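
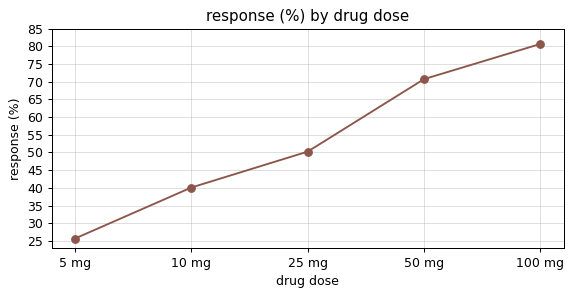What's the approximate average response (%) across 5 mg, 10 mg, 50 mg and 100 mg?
(25 + 40 + 70 + 80) / 4 ≈ 54.

≈ 54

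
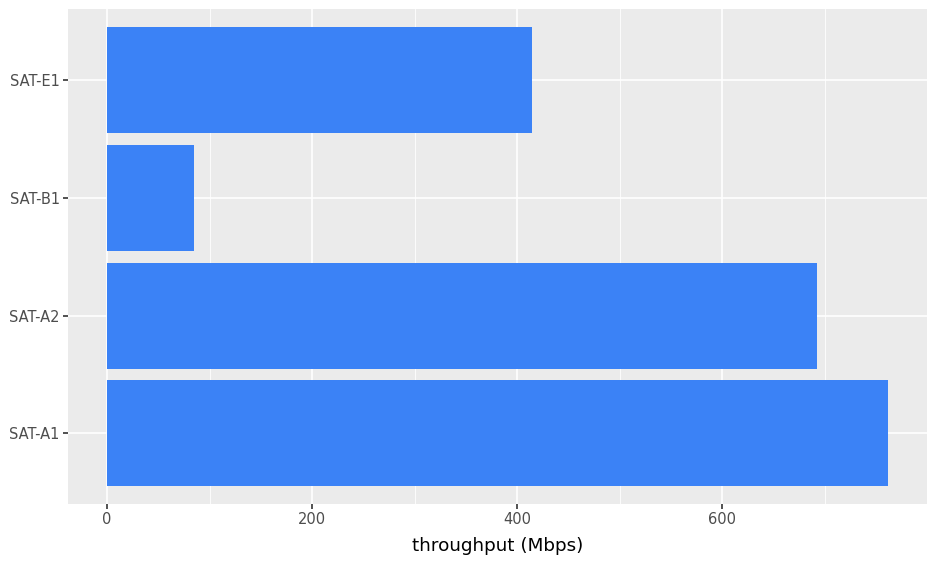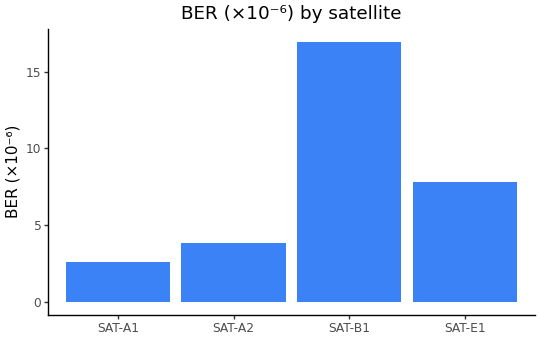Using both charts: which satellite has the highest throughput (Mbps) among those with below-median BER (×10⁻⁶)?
SAT-A1

Chart 2 median BER (×10⁻⁶) ≈ 6; below-median satellites: SAT-A1, SAT-A2. Among those, SAT-A1 has the highest throughput (Mbps) (≈ 800).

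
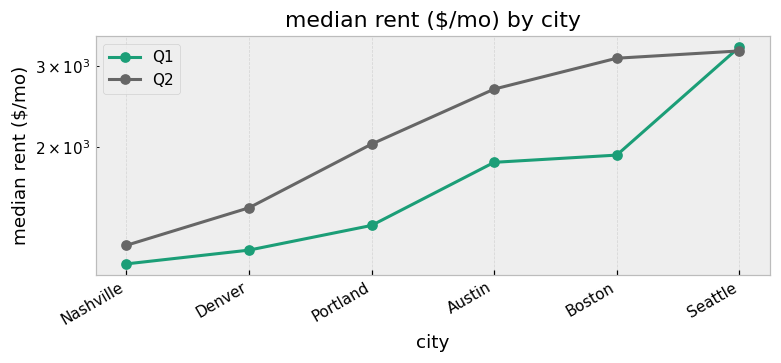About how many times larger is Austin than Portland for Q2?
Austin ≈ 2600, Portland ≈ 2000; 2600/2000 ≈ 1.3.

≈ 1.3×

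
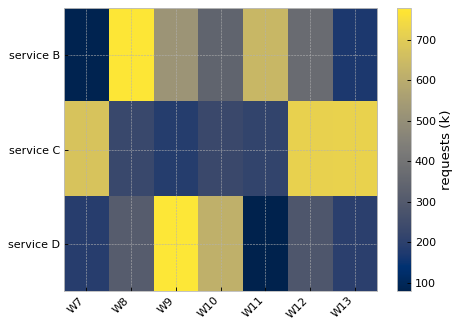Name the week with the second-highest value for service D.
Top 3 for service D: W9 ≈ 800, W10 ≈ 600, W8 ≈ 300.

W10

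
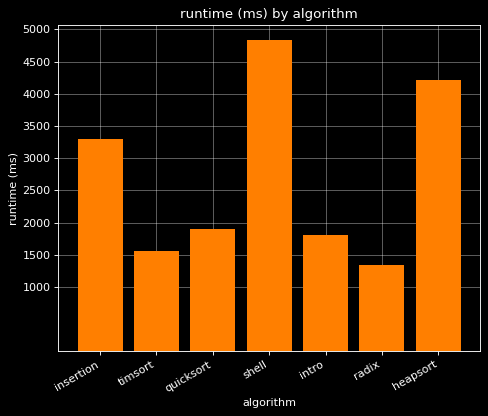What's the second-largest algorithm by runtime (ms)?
heapsort

Top 3: shell ≈ 5000, heapsort ≈ 4000, insertion ≈ 3500.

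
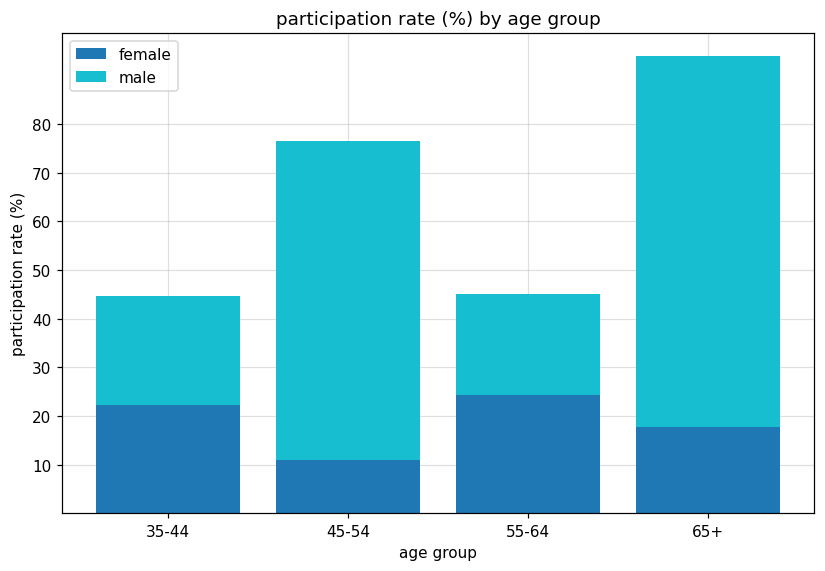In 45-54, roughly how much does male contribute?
≈ 70

male top ≈ 80, bottom ≈ 10; segment ≈ 70.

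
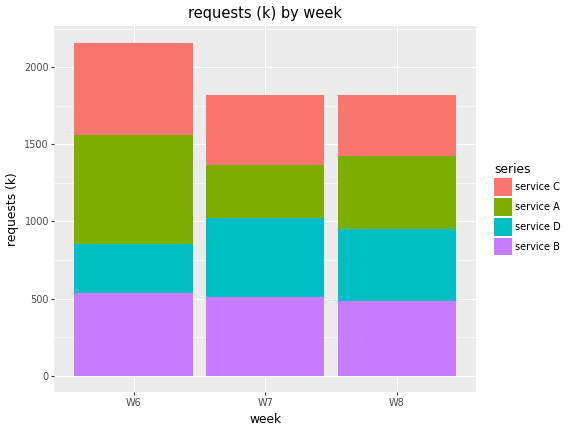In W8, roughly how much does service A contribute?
≈ 400

service A top ≈ 1400, bottom ≈ 1000; segment ≈ 400.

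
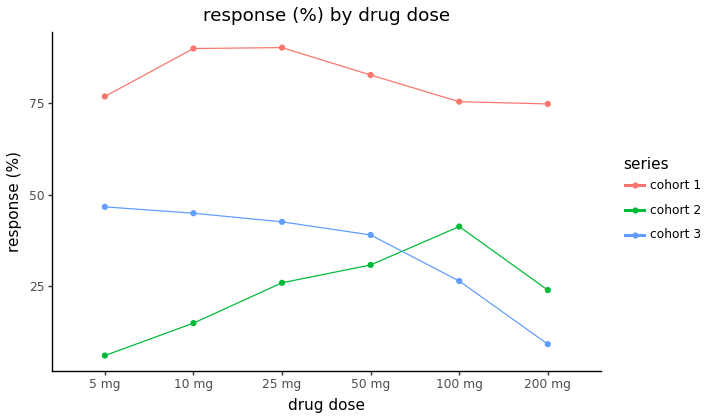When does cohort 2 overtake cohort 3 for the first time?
100 mg

50 mg: cohort 2 ≈ 30 vs cohort 3 ≈ 40 (not yet); 100 mg: cohort 2 ≈ 40 vs cohort 3 ≈ 30 (first crossover).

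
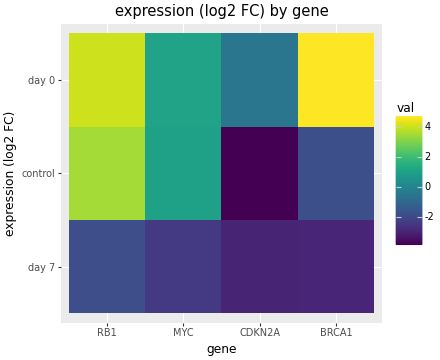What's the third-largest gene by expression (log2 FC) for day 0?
MYC

Top 4 for day 0: BRCA1 ≈ 5, RB1 ≈ 4, MYC ≈ 1, CDKN2A ≈ -1.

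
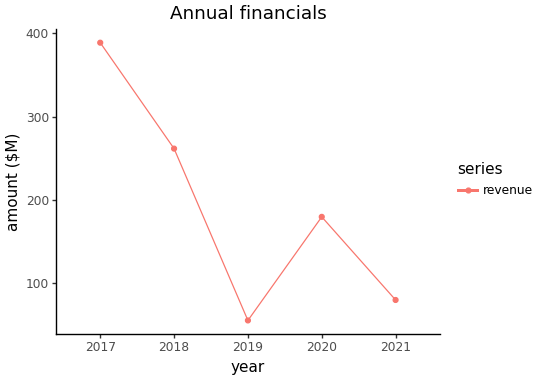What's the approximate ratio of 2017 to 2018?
2017 ≈ 400, 2018 ≈ 250; 400/250 ≈ 1.6.

≈ 1.6×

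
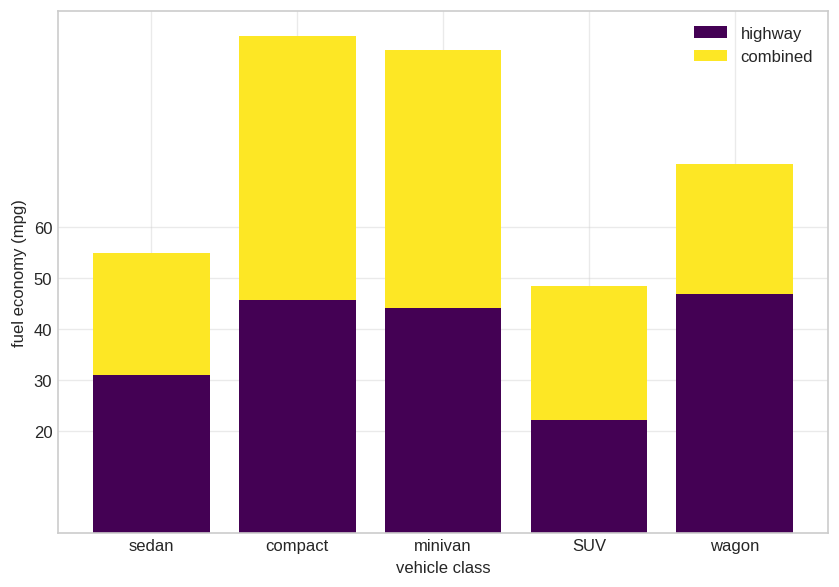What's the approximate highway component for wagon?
≈ 50

highway top ≈ 50, bottom ≈ 0; segment ≈ 50.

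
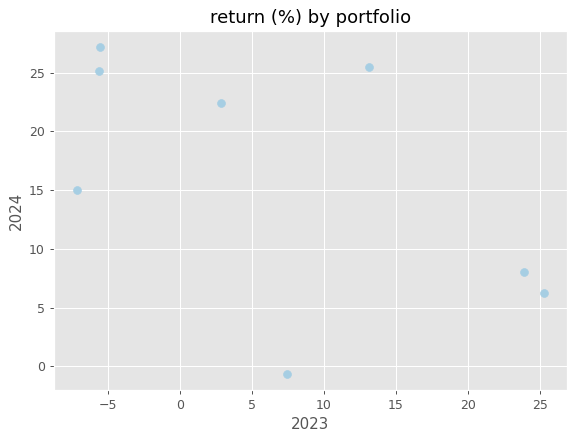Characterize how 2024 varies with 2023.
Points are negatively correlated; moderate (|r| ≈ 0.6).

negative, moderate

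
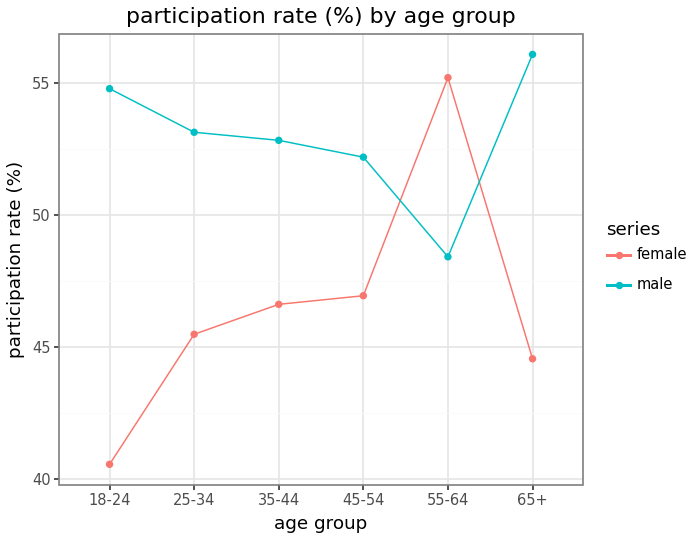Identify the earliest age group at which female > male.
45-54: female ≈ 46 vs male ≈ 52 (not yet); 55-64: female ≈ 56 vs male ≈ 48 (first crossover).

55-64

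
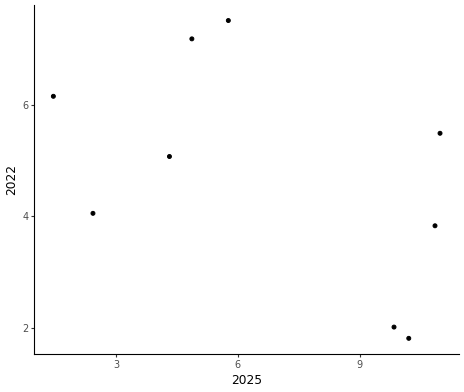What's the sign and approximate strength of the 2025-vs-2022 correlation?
Points are negatively correlated; moderate (|r| ≈ 0.5).

negative, moderate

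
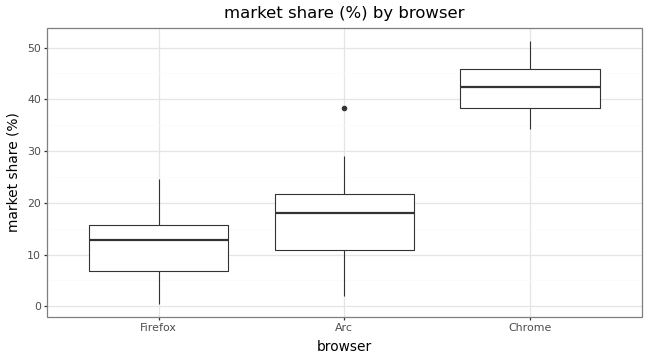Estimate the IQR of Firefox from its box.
≈ 10

Q3 ≈ 15, Q1 ≈ 5; IQR ≈ 10.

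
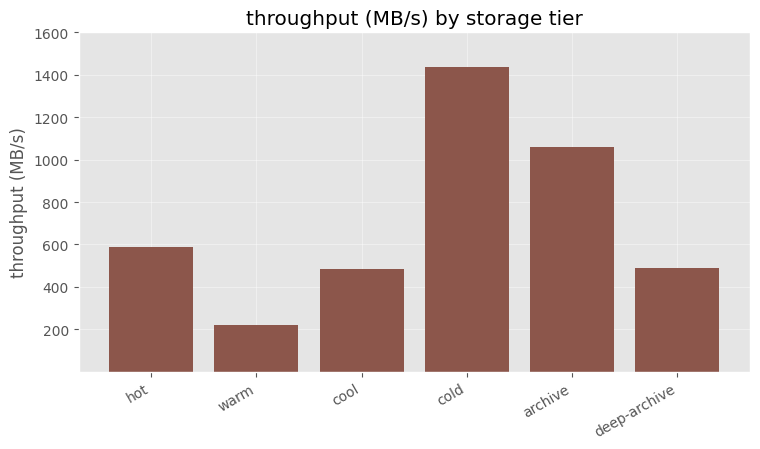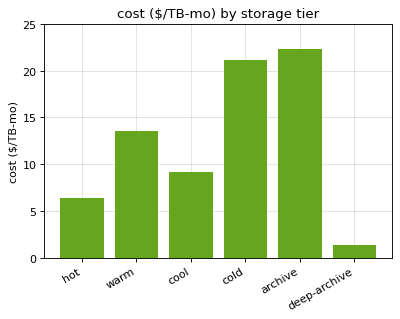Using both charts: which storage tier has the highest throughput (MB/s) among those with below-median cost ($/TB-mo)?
Chart 2 median cost ($/TB-mo) ≈ 10; below-median storage tiers: hot, cool, deep-archive. Among those, hot has the highest throughput (MB/s) (≈ 600).

hot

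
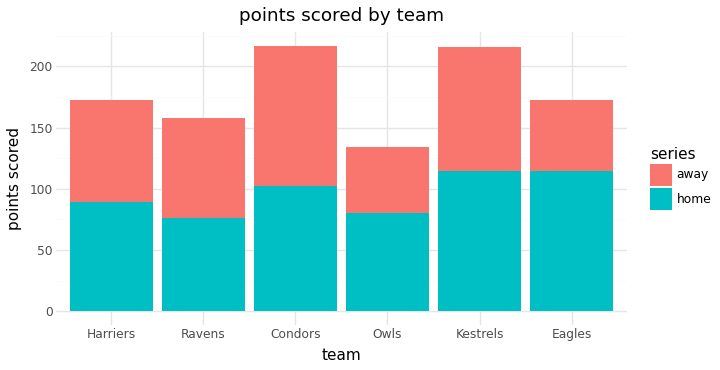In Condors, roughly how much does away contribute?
away top ≈ 220, bottom ≈ 100; segment ≈ 120.

≈ 120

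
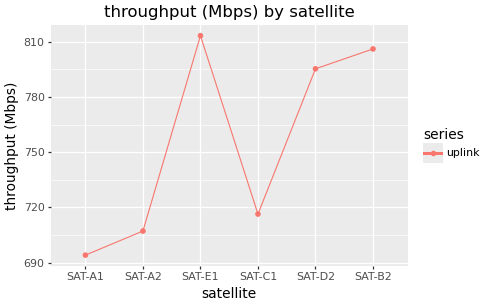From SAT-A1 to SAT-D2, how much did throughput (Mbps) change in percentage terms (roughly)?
≈ +15.9%

SAT-A1 ≈ 690, SAT-D2 ≈ 800; (800 − 690) / 690 ≈ +15.9%.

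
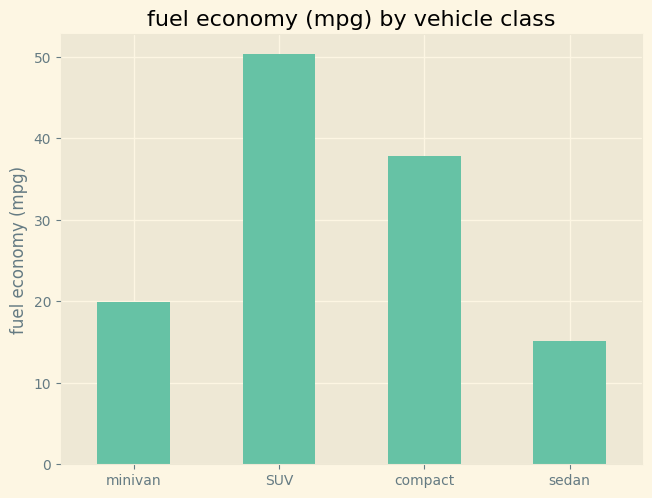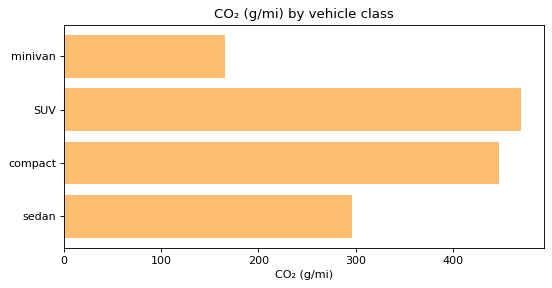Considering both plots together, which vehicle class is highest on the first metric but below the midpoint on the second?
minivan

Chart 2 median CO₂ (g/mi) ≈ 350; below-median vehicle classes: minivan, sedan. Among those, minivan has the highest fuel economy (mpg) (≈ 20).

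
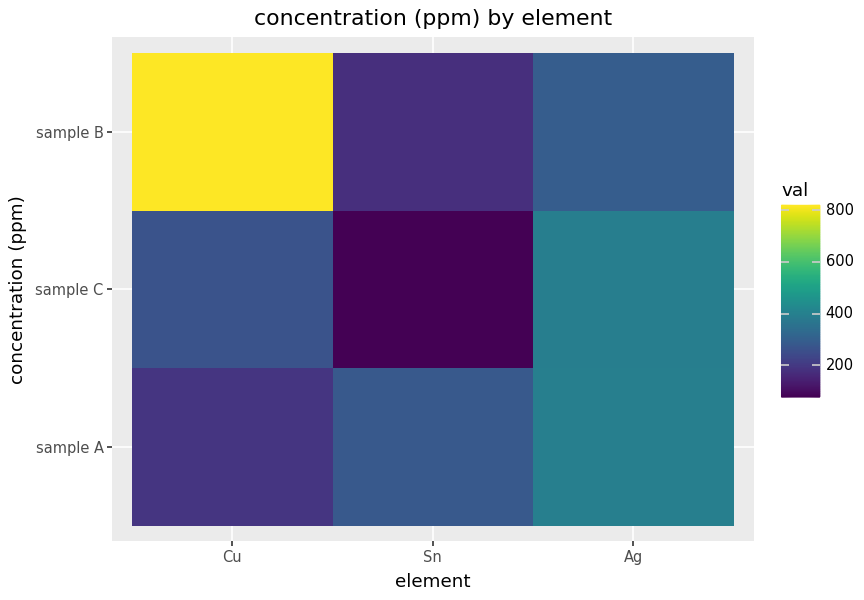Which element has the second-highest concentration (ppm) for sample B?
Ag

Top 3 for sample B: Cu ≈ 800, Ag ≈ 300, Sn ≈ 200.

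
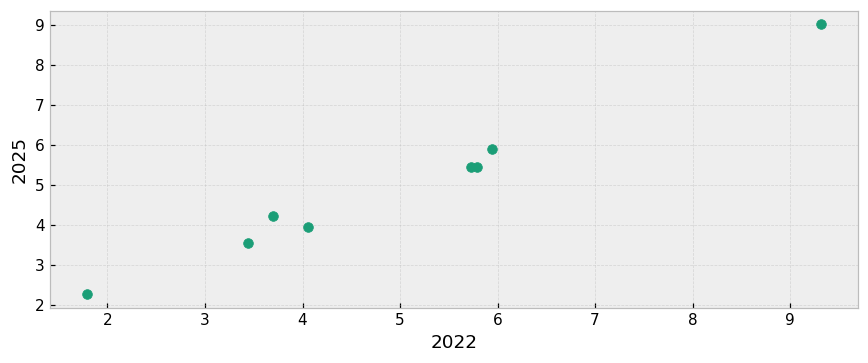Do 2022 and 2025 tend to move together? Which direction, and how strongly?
Points are positively correlated; strong (|r| ≈ 1.0).

positive, strong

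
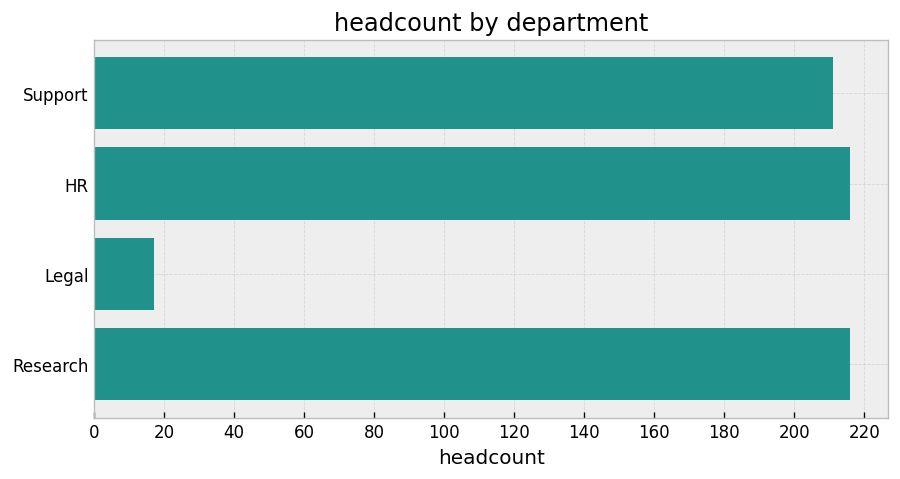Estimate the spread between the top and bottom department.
≈ 200

Max HR ≈ 220, min Legal ≈ 20; range ≈ 200.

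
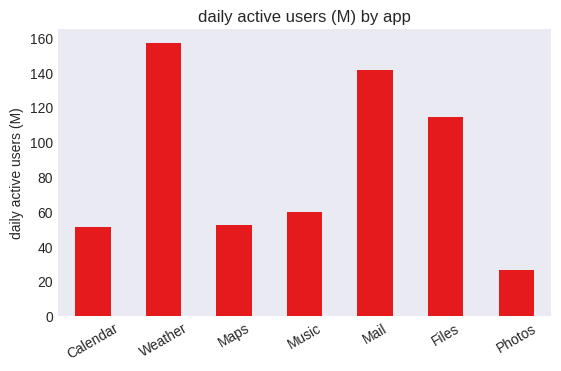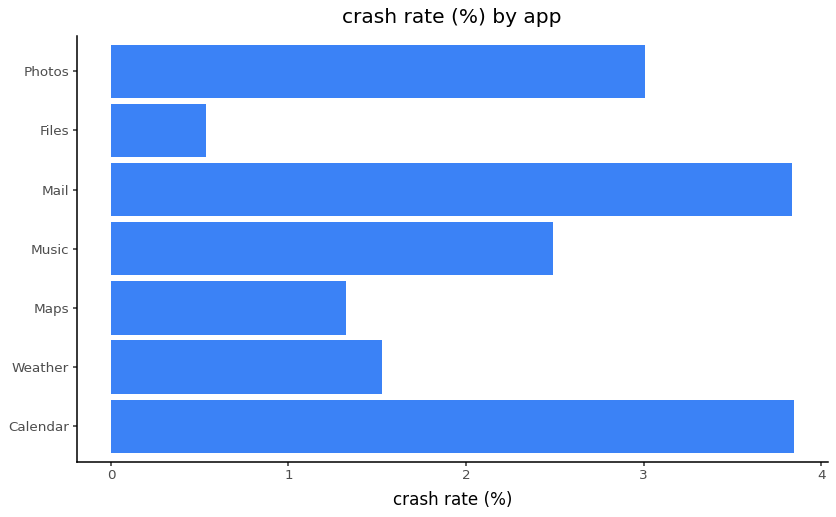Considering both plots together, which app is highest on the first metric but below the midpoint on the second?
Weather

Chart 2 median crash rate (%) ≈ 2.5; below-median apps: Weather, Maps, Files. Among those, Weather has the highest daily active users (M) (≈ 160).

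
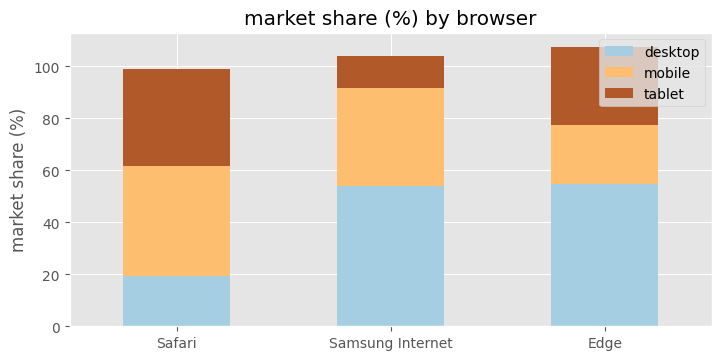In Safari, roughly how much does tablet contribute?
tablet top ≈ 100, bottom ≈ 60; segment ≈ 40.

≈ 40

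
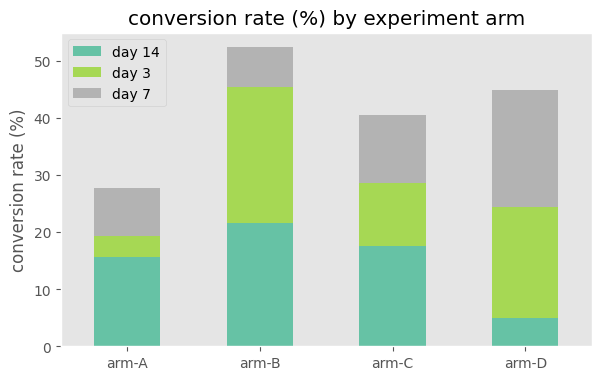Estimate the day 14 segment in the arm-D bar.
≈ 5

day 14 top ≈ 5, bottom ≈ 0; segment ≈ 5.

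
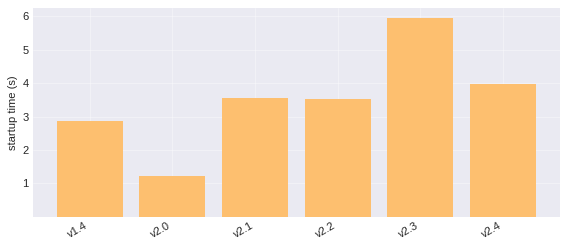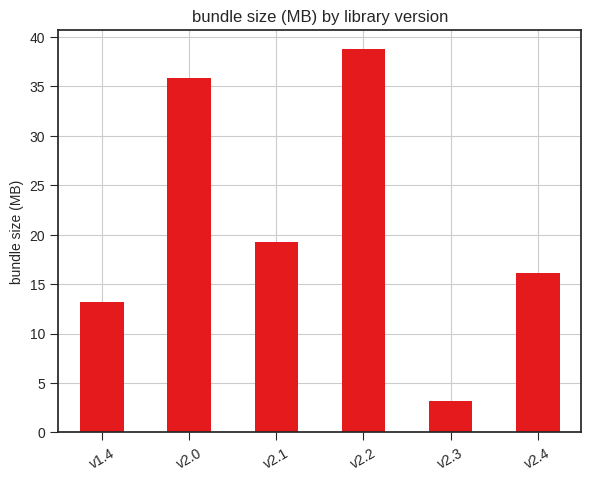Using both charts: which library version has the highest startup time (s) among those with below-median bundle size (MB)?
v2.3

Chart 2 median bundle size (MB) ≈ 20; below-median library versions: v1.4, v2.3, v2.4. Among those, v2.3 has the highest startup time (s) (≈ 6).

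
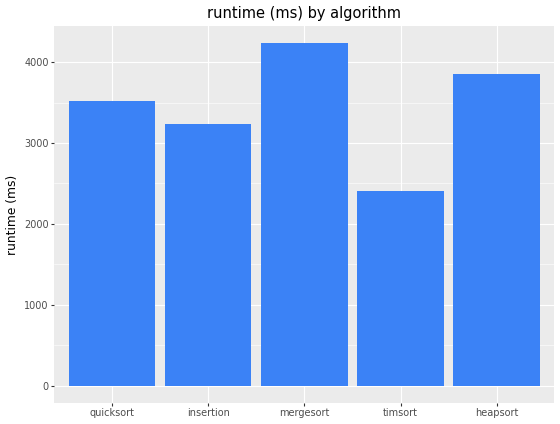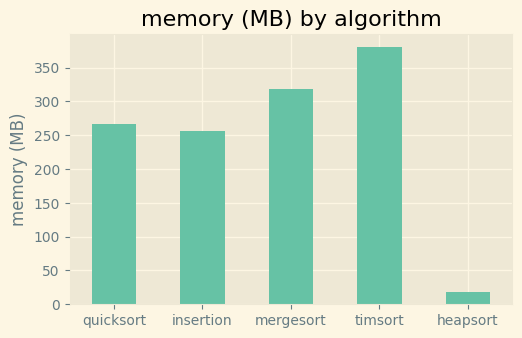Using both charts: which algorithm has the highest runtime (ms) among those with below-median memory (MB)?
Chart 2 median memory (MB) ≈ 250; below-median algorithms: insertion, heapsort. Among those, heapsort has the highest runtime (ms) (≈ 4000).

heapsort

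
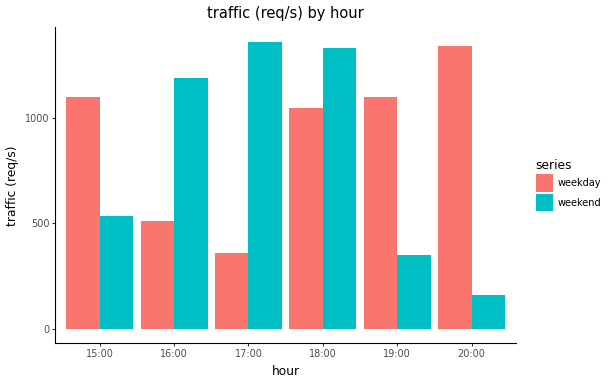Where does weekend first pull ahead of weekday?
16:00

15:00: weekend ≈ 600 vs weekday ≈ 1000 (not yet); 16:00: weekend ≈ 1200 vs weekday ≈ 600 (first crossover).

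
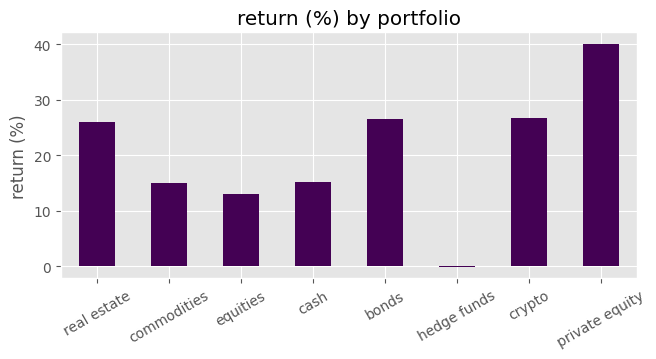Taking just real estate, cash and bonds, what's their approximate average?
(25 + 15 + 25) / 3 ≈ 22.

≈ 22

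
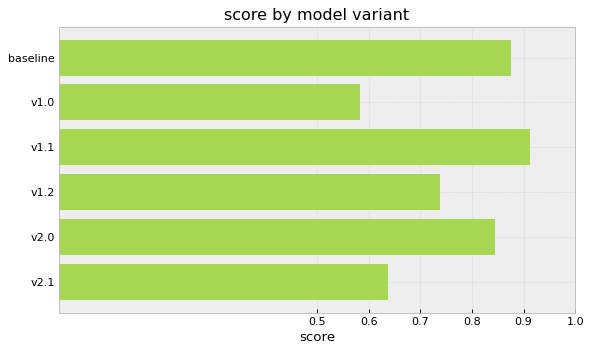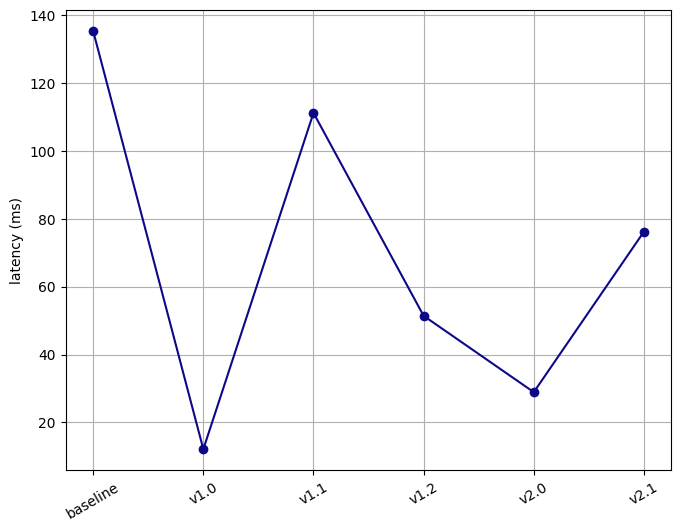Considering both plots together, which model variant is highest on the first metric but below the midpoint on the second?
v2.0

Chart 2 median latency (ms) ≈ 60; below-median model variants: v1.0, v1.2, v2.0. Among those, v2.0 has the highest score (≈ 0.8).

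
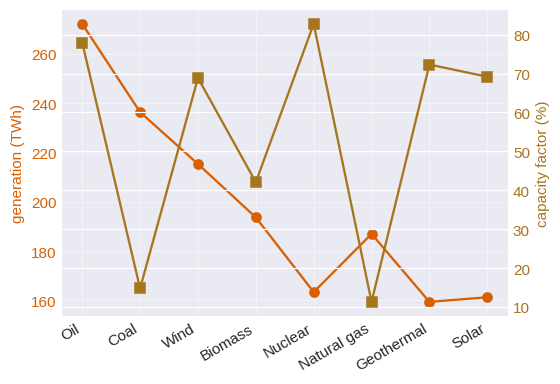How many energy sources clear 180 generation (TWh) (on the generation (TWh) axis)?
5

Above 180: Oil, Coal, Wind, Biomass, Natural gas.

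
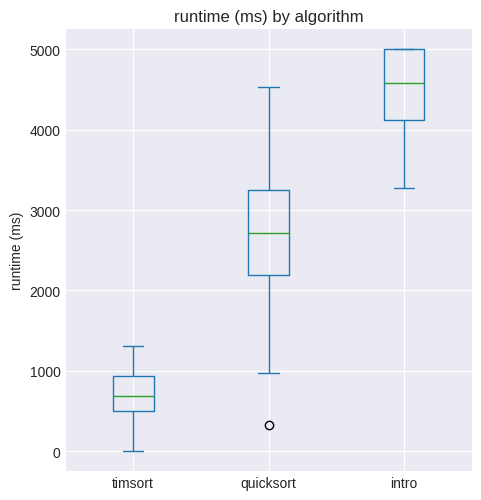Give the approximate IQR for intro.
≈ 1000

Q3 ≈ 5000, Q1 ≈ 4000; IQR ≈ 1000.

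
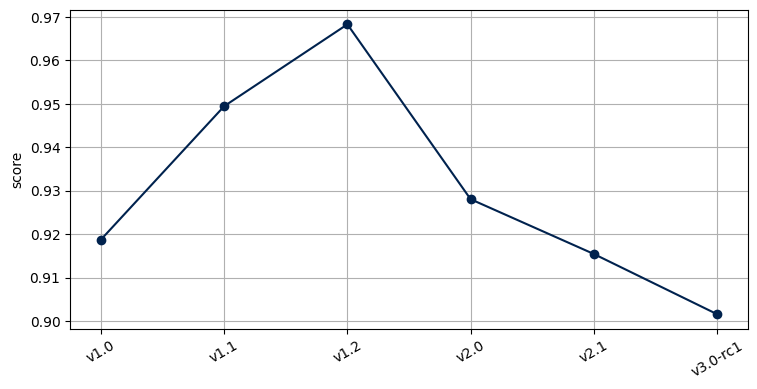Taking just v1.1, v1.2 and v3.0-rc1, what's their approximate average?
≈ 0.94

(0.95 + 0.97 + 0.90) / 3 ≈ 0.94.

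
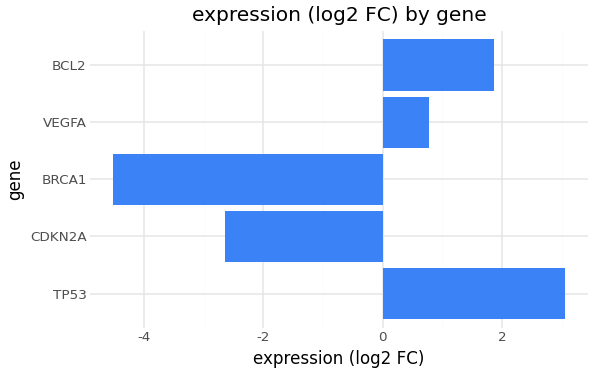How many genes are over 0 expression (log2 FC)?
3

Above 0: TP53, VEGFA, BCL2.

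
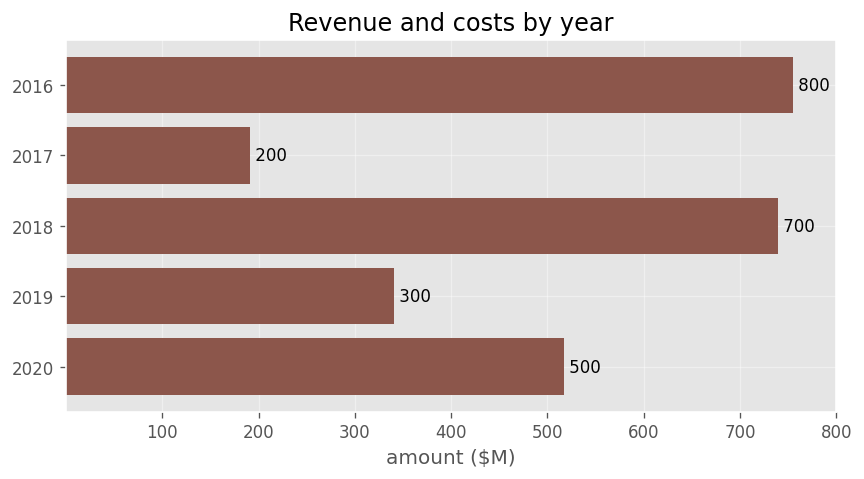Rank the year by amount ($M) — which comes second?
Top 3: 2016 ≈ 800, 2018 ≈ 700, 2020 ≈ 500.

2018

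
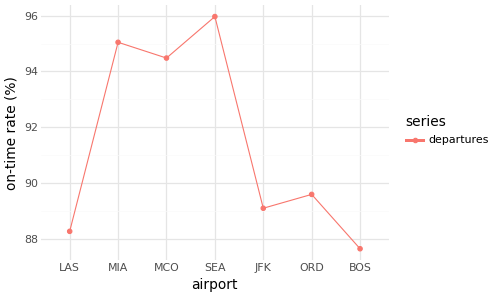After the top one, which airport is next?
Top 3: SEA ≈ 96, MIA ≈ 95, MCO ≈ 94.

MIA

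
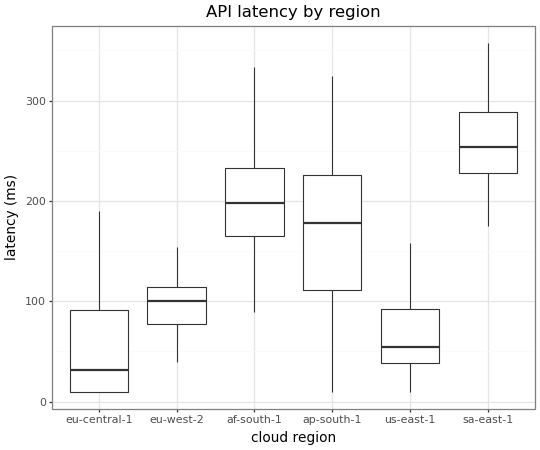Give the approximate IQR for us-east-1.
Q3 ≈ 100, Q1 ≈ 40; IQR ≈ 60.

≈ 60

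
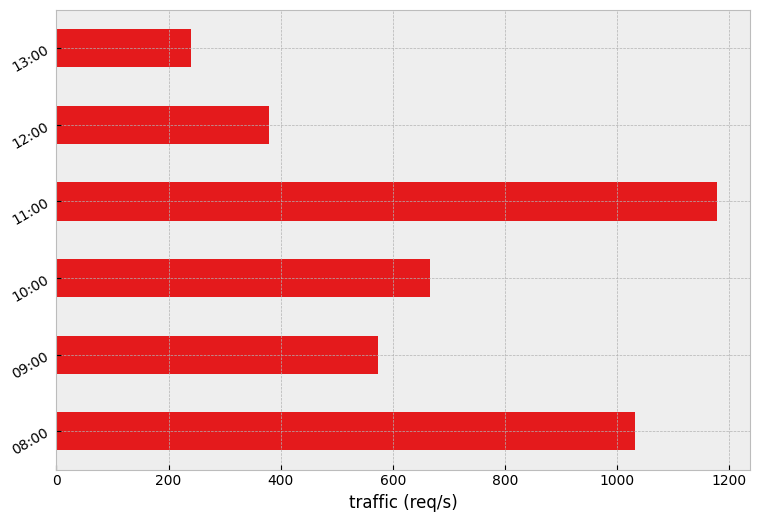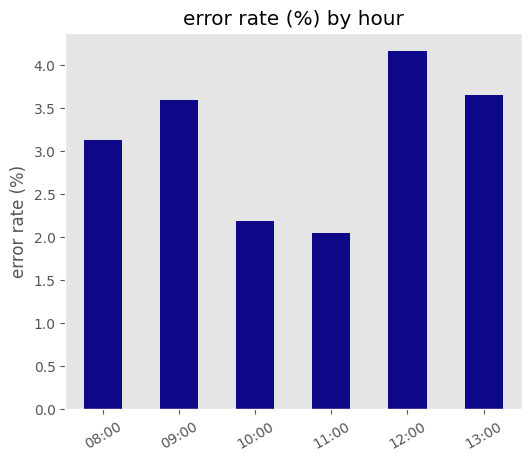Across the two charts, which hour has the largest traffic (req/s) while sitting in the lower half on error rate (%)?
11:00

Chart 2 median error rate (%) ≈ 3.5; below-median hours: 08:00, 10:00, 11:00. Among those, 11:00 has the highest traffic (req/s) (≈ 1200).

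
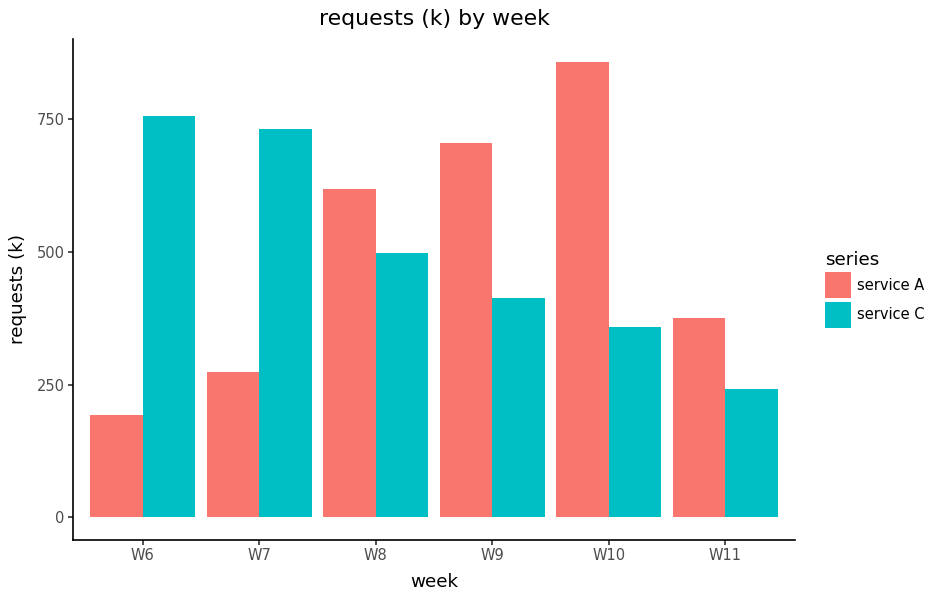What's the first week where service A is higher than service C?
W8

W7: service A ≈ 300 vs service C ≈ 700 (not yet); W8: service A ≈ 600 vs service C ≈ 500 (first crossover).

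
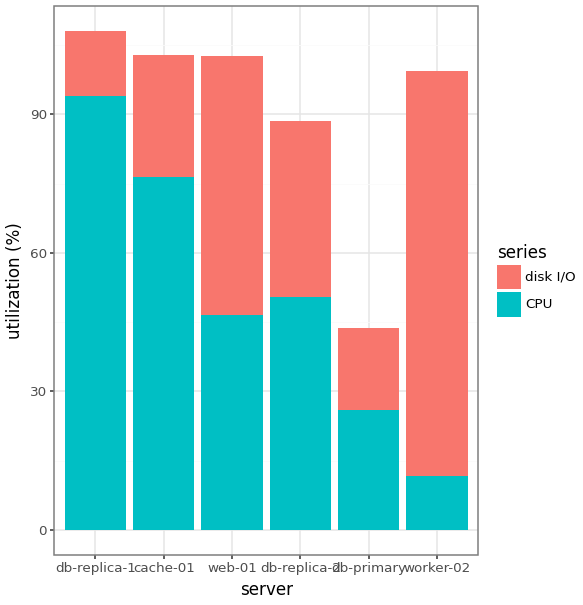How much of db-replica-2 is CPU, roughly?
≈ 50

CPU top ≈ 50, bottom ≈ 0; segment ≈ 50.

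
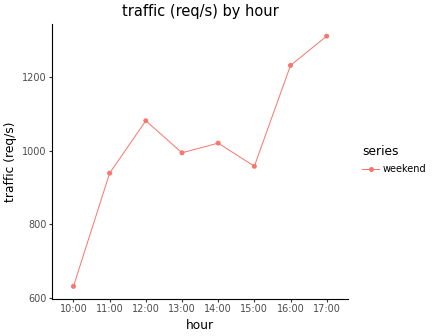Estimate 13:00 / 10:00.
13:00 ≈ 1000, 10:00 ≈ 600; 1000/600 ≈ 1.67.

≈ 1.67×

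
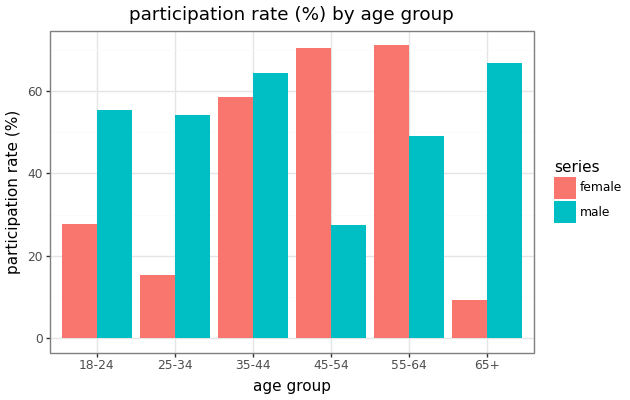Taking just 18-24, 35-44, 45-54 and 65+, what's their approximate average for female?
≈ 42

(30 + 60 + 70 + 10) / 4 ≈ 42.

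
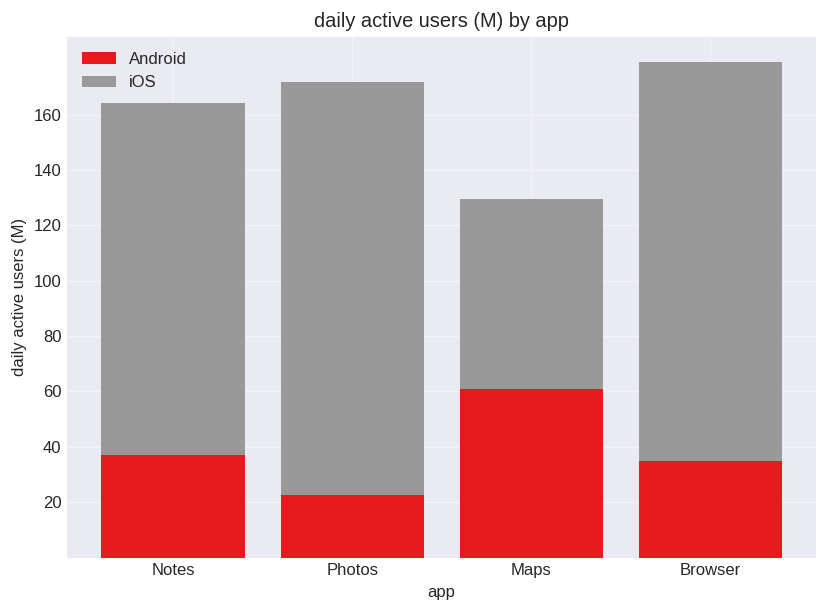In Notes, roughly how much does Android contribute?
≈ 40

Android top ≈ 40, bottom ≈ 0; segment ≈ 40.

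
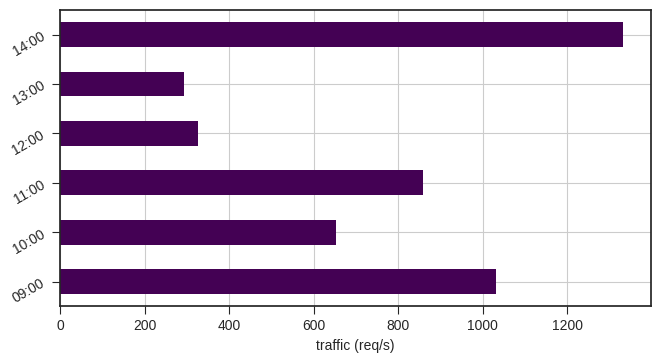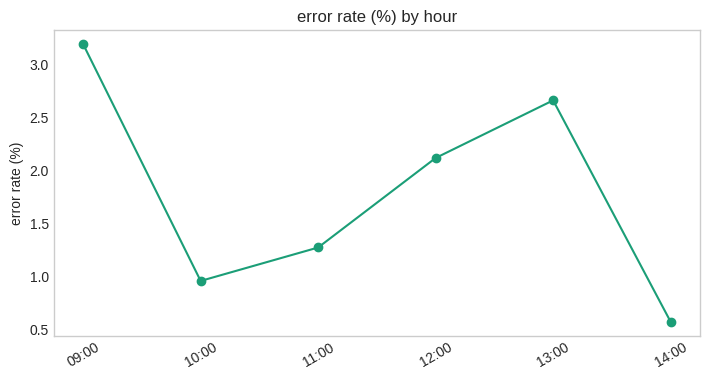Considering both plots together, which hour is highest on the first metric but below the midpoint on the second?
Chart 2 median error rate (%) ≈ 1.5; below-median hours: 10:00, 11:00, 14:00. Among those, 14:00 has the highest traffic (req/s) (≈ 1400).

14:00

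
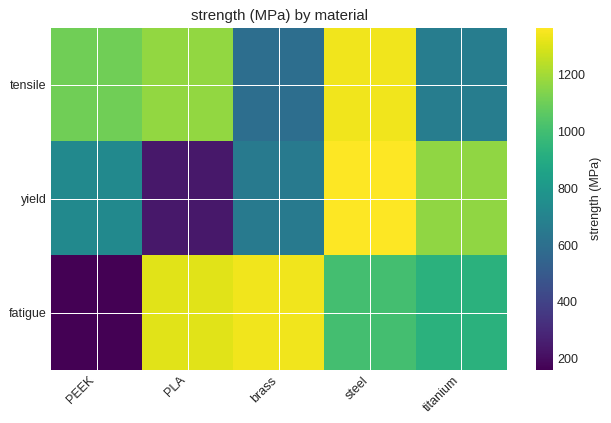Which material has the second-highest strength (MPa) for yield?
titanium

Top 3 for yield: steel ≈ 1400, titanium ≈ 1200, PEEK ≈ 800.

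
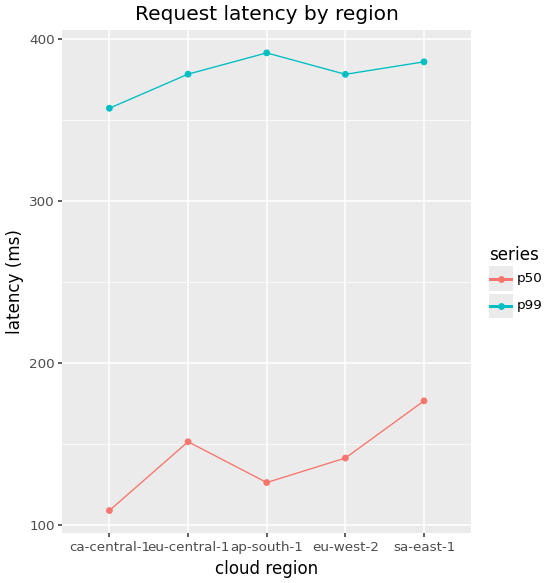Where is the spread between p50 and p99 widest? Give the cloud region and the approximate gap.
ap-south-1, ≈ 275 ms

ap-south-1: p50 ≈ 125, p99 ≈ 400 → gap ≈ 275. Next-largest (ca-central-1) is only ≈ 250.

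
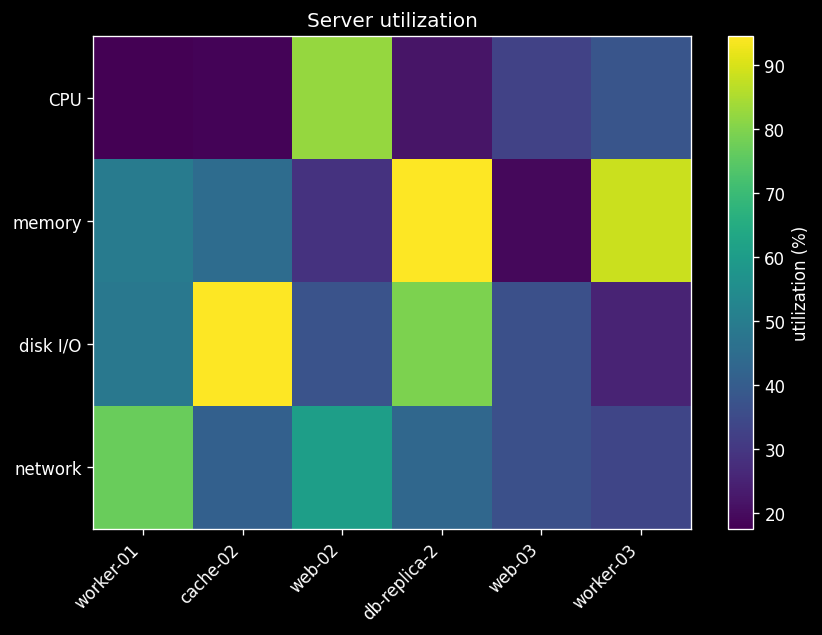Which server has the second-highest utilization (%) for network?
Top 3 for network: worker-01 ≈ 80, web-02 ≈ 60, db-replica-2 ≈ 40.

web-02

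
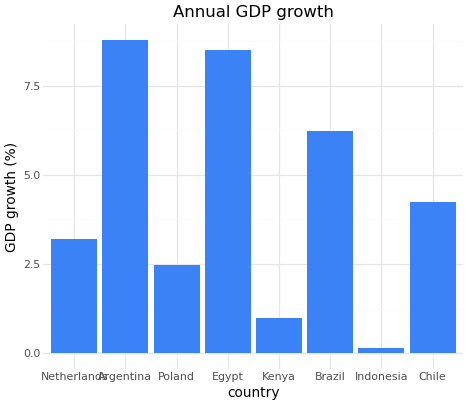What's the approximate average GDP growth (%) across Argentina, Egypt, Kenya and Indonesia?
(9 + 8 + 1 + 0) / 4 ≈ 4.

≈ 4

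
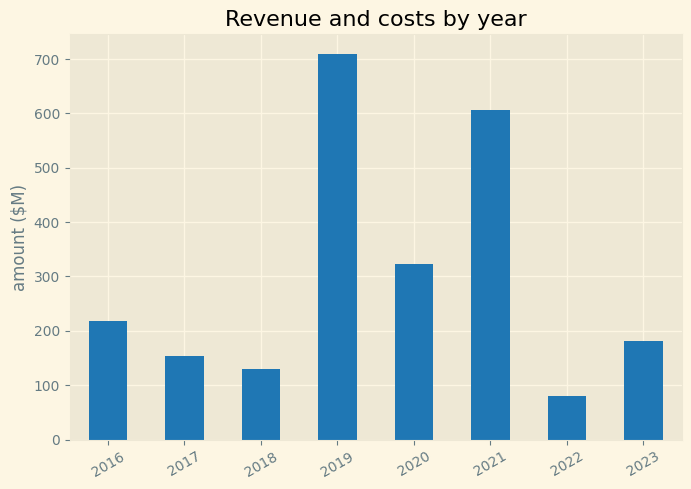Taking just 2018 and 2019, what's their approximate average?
≈ 400

(100 + 700) / 2 ≈ 400.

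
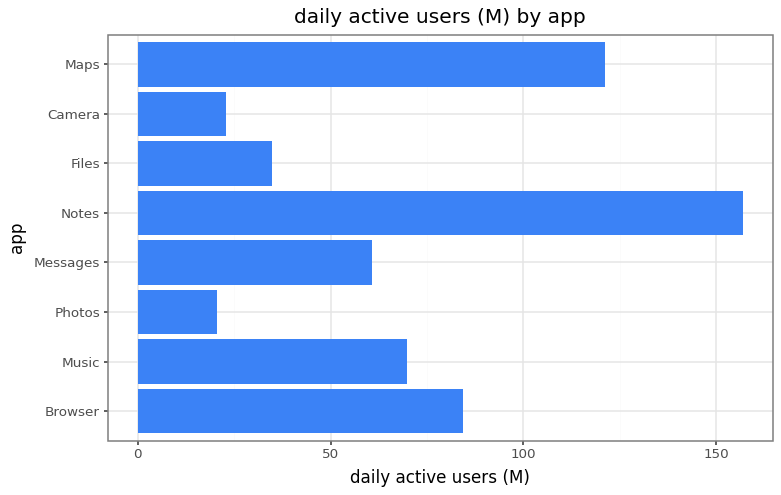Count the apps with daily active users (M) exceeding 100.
Above 100: Notes, Maps.

2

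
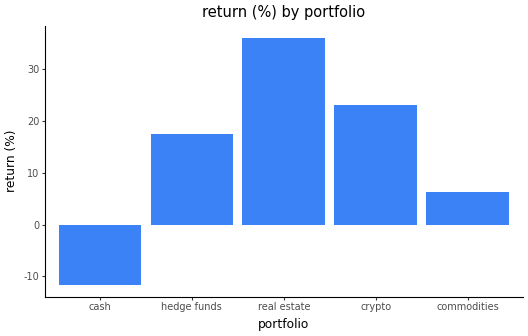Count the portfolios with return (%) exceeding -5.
4

Above -5: hedge funds, real estate, crypto, commodities.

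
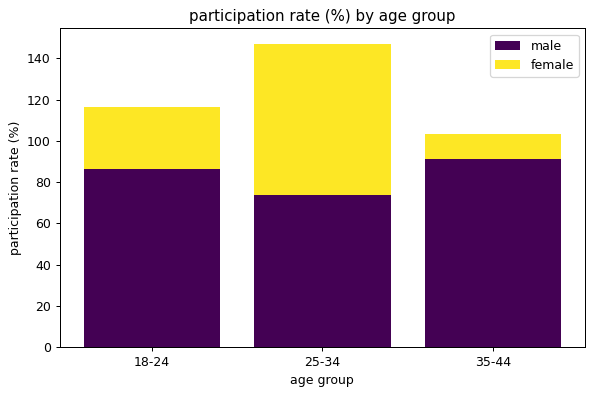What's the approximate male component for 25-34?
≈ 80

male top ≈ 80, bottom ≈ 0; segment ≈ 80.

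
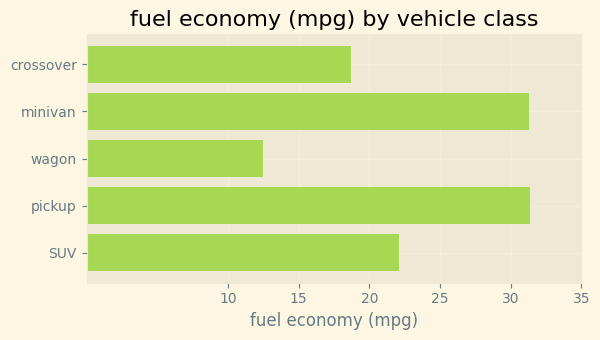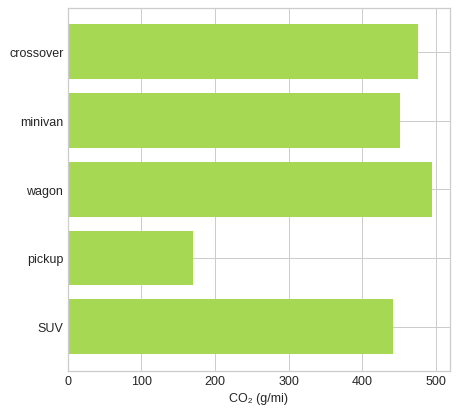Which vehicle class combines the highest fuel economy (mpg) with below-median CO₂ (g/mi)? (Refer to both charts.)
Chart 2 median CO₂ (g/mi) ≈ 450; below-median vehicle classes: pickup, SUV. Among those, pickup has the highest fuel economy (mpg) (≈ 30).

pickup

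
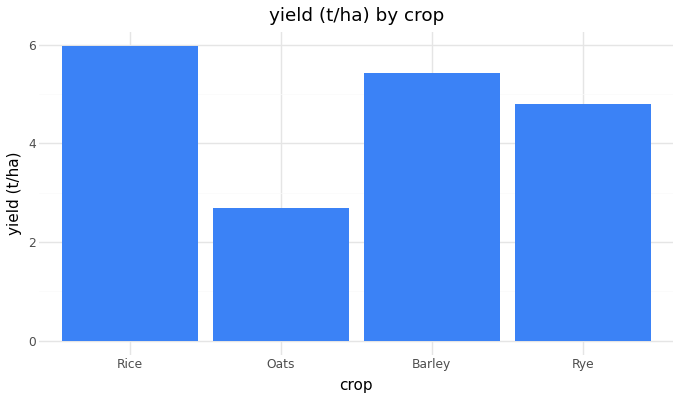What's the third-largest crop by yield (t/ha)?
Rye

Top 4: Rice ≈ 6.0, Barley ≈ 5.5, Rye ≈ 5.0, Oats ≈ 2.5.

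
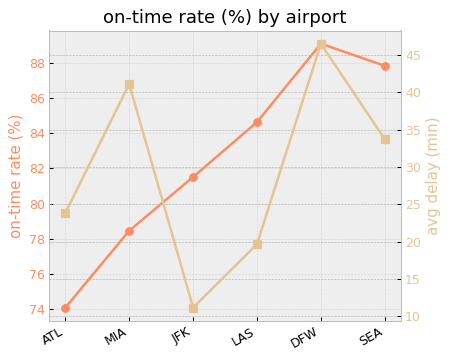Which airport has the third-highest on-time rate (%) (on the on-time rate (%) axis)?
Top 4 (on the on-time rate (%) axis): DFW ≈ 90, SEA ≈ 88, LAS ≈ 84, JFK ≈ 82.

LAS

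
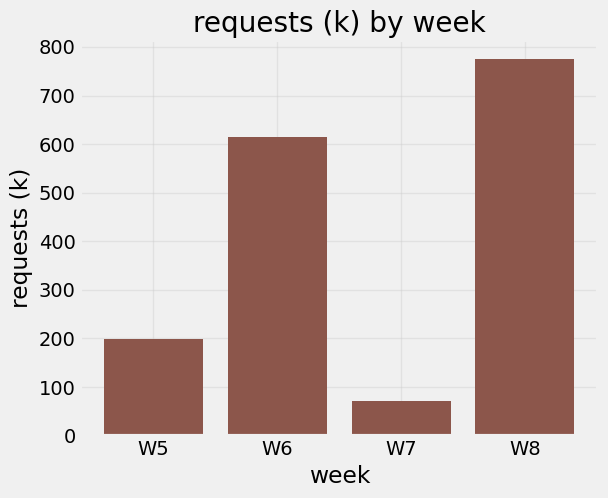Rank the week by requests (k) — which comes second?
W6

Top 3: W8 ≈ 800, W6 ≈ 600, W5 ≈ 200.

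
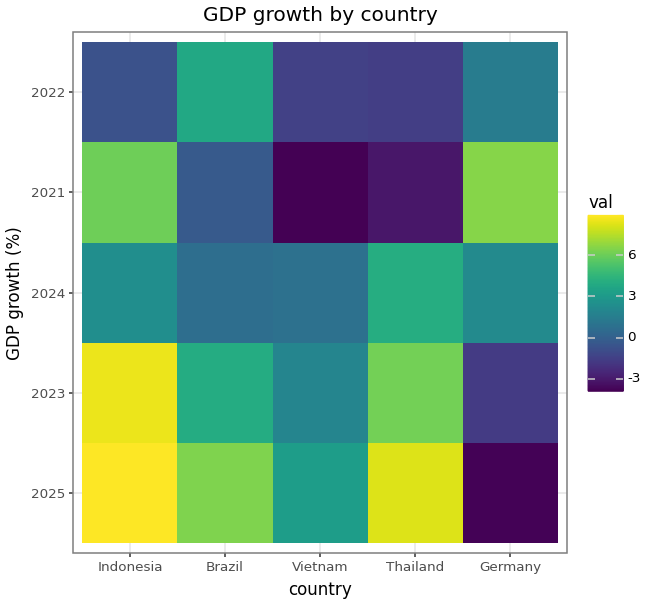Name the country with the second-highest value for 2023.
Top 3 for 2023: Indonesia ≈ 8, Thailand ≈ 6, Brazil ≈ 4.

Thailand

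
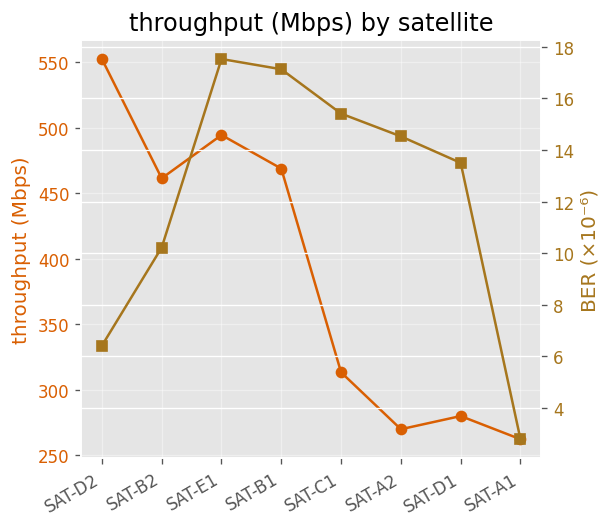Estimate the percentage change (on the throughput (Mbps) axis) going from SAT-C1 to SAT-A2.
SAT-C1 ≈ 325, SAT-A2 ≈ 275; (275 − 325) / 325 ≈ -15.4%.

≈ -15.4%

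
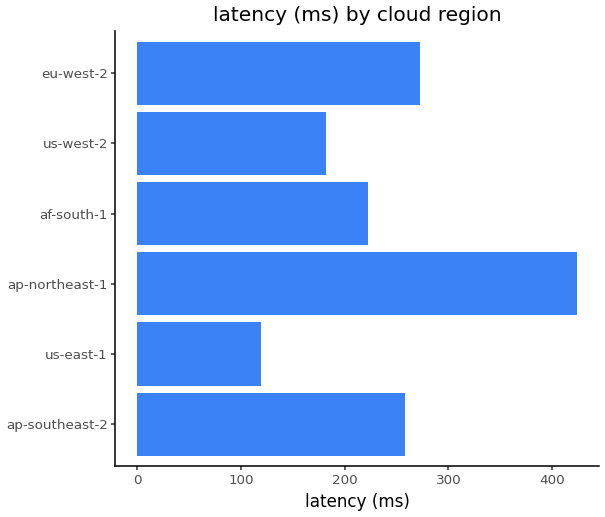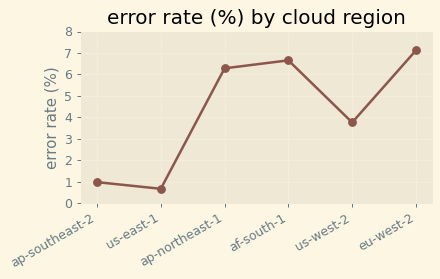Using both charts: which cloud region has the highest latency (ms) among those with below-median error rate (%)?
Chart 2 median error rate (%) ≈ 5; below-median cloud regions: ap-southeast-2, us-east-1, us-west-2. Among those, ap-southeast-2 has the highest latency (ms) (≈ 250).

ap-southeast-2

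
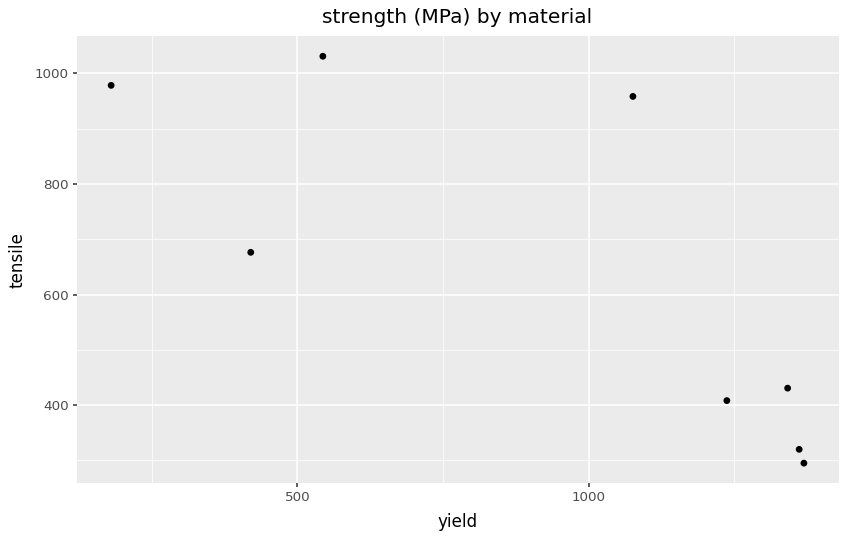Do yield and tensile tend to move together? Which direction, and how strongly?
negative, strong

Points are negatively correlated; strong (|r| ≈ 0.8).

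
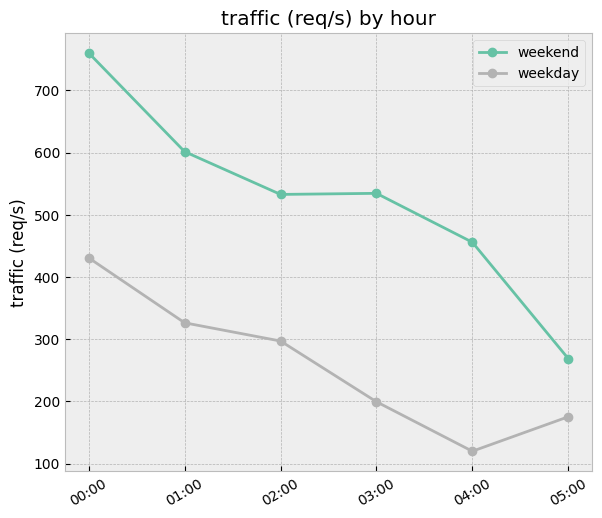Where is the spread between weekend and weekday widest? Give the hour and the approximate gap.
04:00: weekend ≈ 500, weekday ≈ 100 → gap ≈ 400. Next-largest (03:00) is only ≈ 300.

04:00, ≈ 400 req/s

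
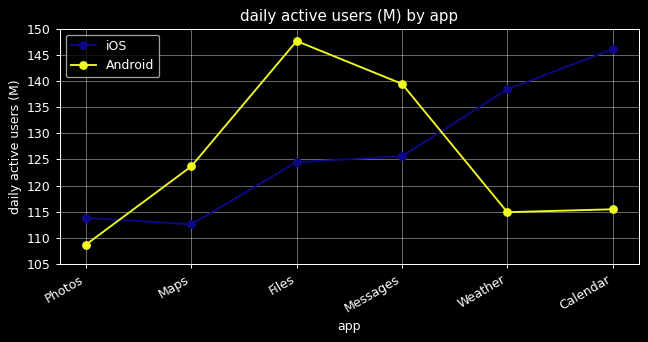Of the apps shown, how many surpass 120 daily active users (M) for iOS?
Above 120: Files, Messages, Weather, Calendar.

4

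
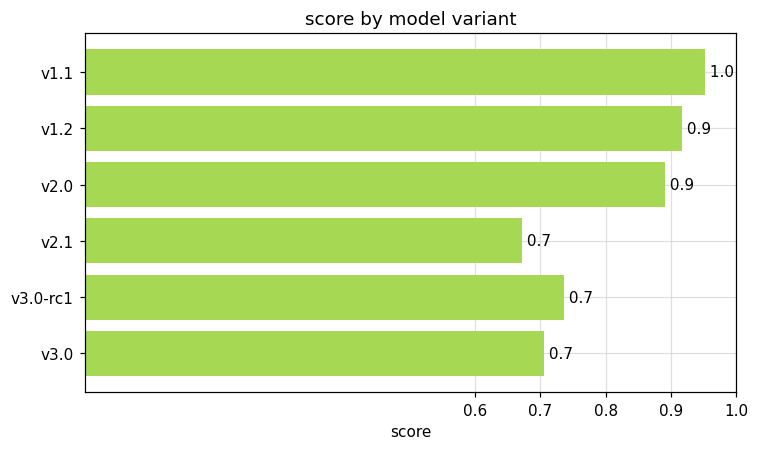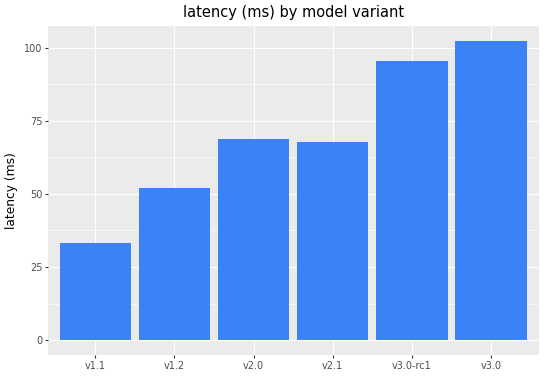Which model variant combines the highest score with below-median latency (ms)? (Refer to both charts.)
v1.1

Chart 2 median latency (ms) ≈ 70; below-median model variants: v1.1, v1.2, v2.1. Among those, v1.1 has the highest score (≈ 1).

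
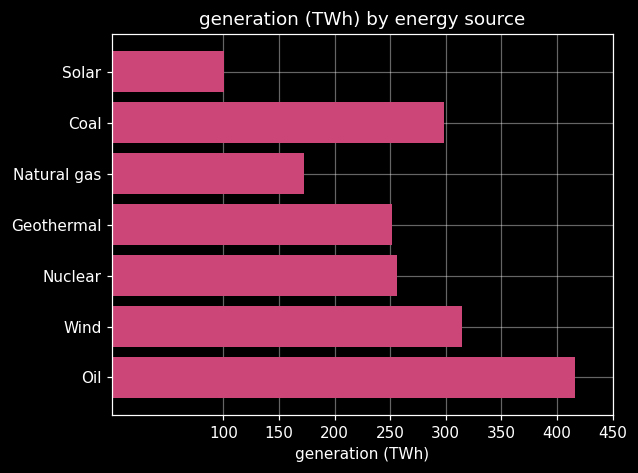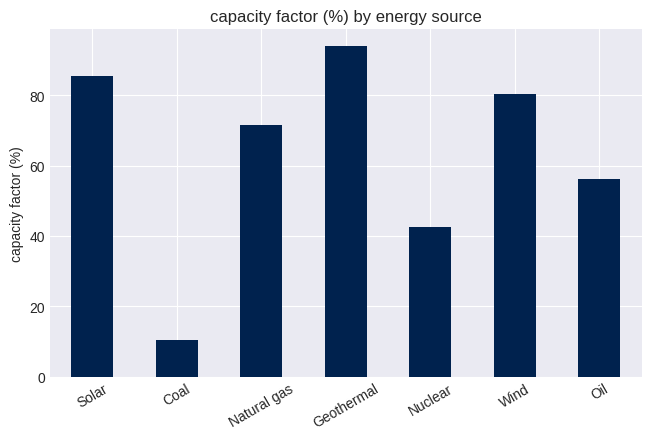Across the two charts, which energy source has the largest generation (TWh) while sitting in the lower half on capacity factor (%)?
Chart 2 median capacity factor (%) ≈ 70; below-median energy sources: Coal, Nuclear, Oil. Among those, Oil has the highest generation (TWh) (≈ 400).

Oil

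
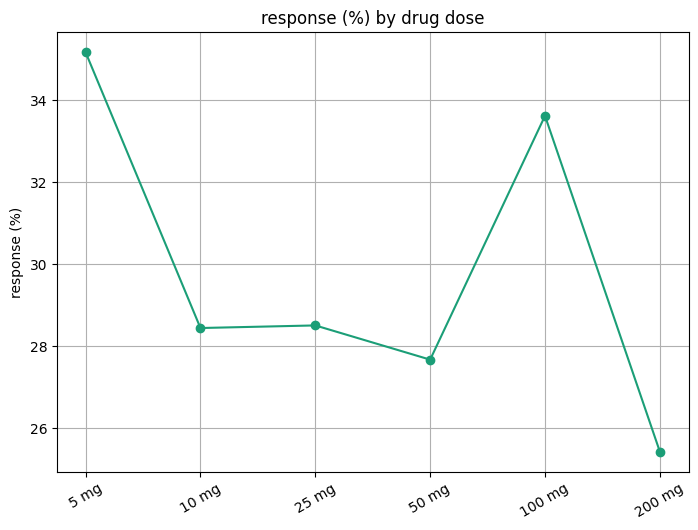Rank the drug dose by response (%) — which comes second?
100 mg

Top 3: 5 mg ≈ 35, 100 mg ≈ 34, 25 mg ≈ 29.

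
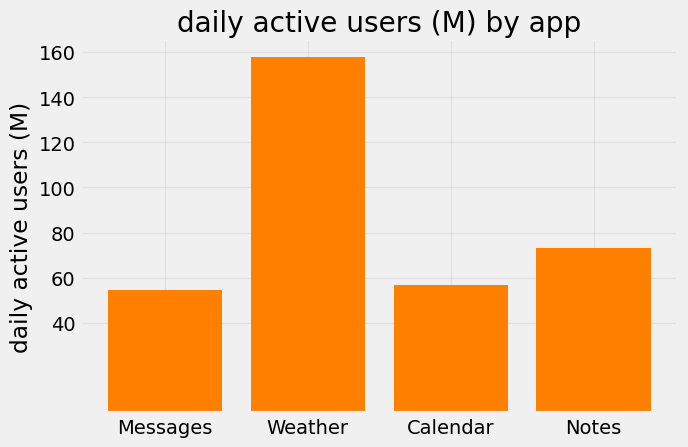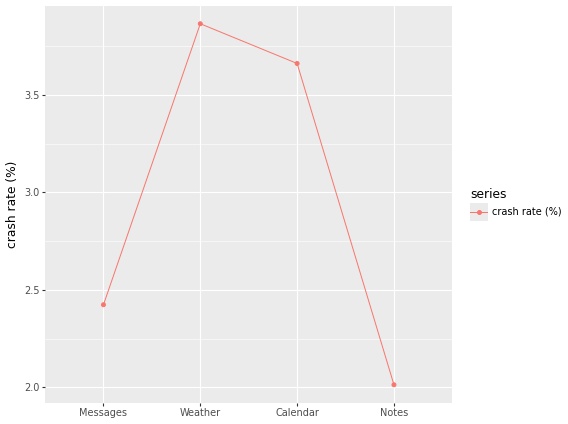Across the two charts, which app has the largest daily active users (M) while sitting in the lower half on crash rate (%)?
Chart 2 median crash rate (%) ≈ 3; below-median apps: Messages, Notes. Among those, Notes has the highest daily active users (M) (≈ 80).

Notes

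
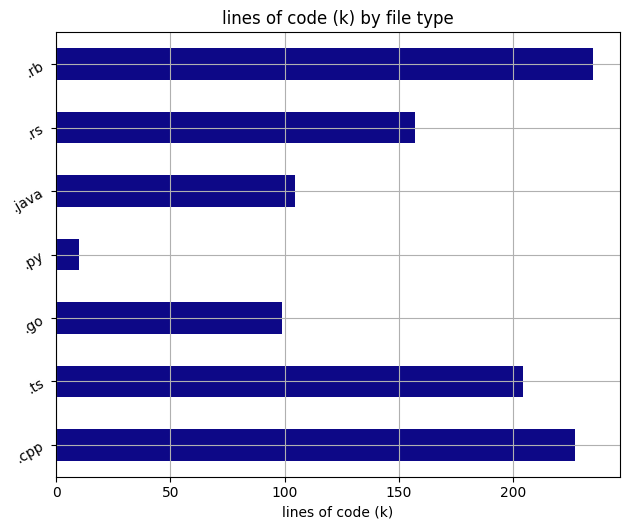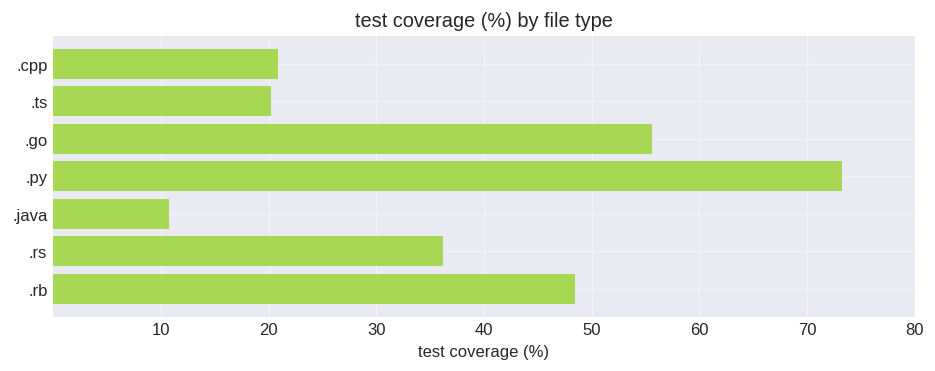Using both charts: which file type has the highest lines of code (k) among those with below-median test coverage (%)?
.cpp

Chart 2 median test coverage (%) ≈ 40; below-median file types: .cpp, .ts, .java. Among those, .cpp has the highest lines of code (k) (≈ 225).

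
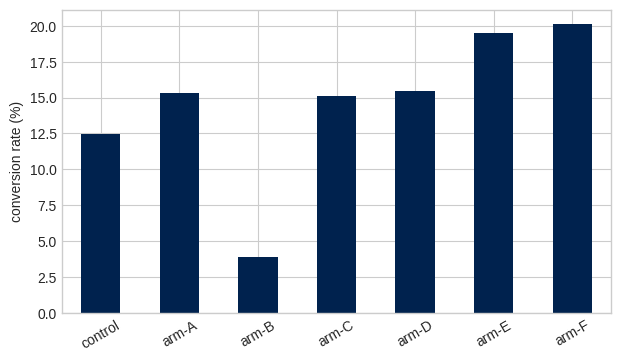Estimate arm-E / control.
≈ 1.67×

arm-E ≈ 20, control ≈ 12; 20/12 ≈ 1.67.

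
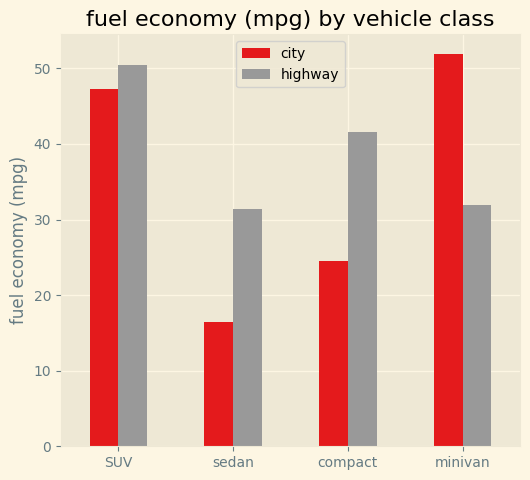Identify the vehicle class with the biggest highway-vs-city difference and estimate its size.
minivan, ≈ 20 mpg

minivan: highway ≈ 30, city ≈ 50 → gap ≈ 20. Next-largest (compact) is only ≈ 15.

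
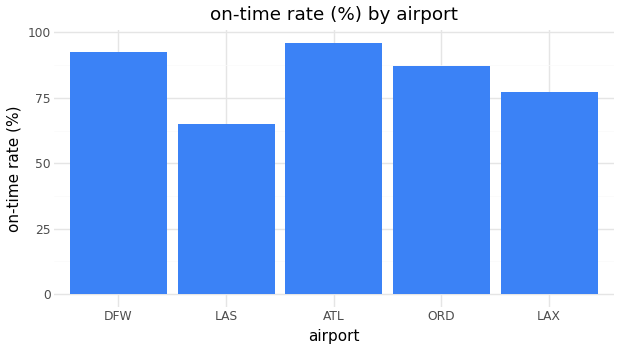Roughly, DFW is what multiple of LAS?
≈ 1.29×

DFW ≈ 90, LAS ≈ 70; 90/70 ≈ 1.29.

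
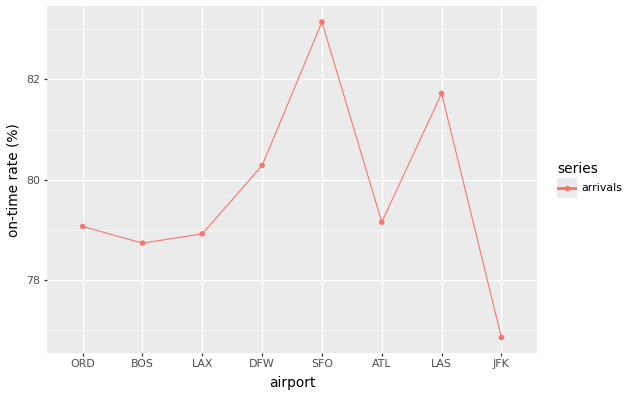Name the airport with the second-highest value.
LAS

Top 3: SFO ≈ 83, LAS ≈ 82, DFW ≈ 80.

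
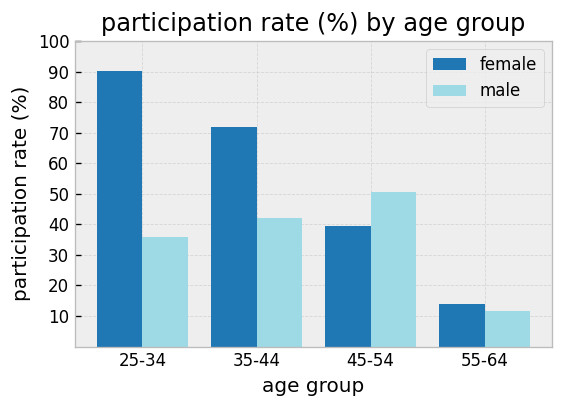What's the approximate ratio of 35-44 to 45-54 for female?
35-44 ≈ 70, 45-54 ≈ 40; 70/40 ≈ 1.75.

≈ 1.75×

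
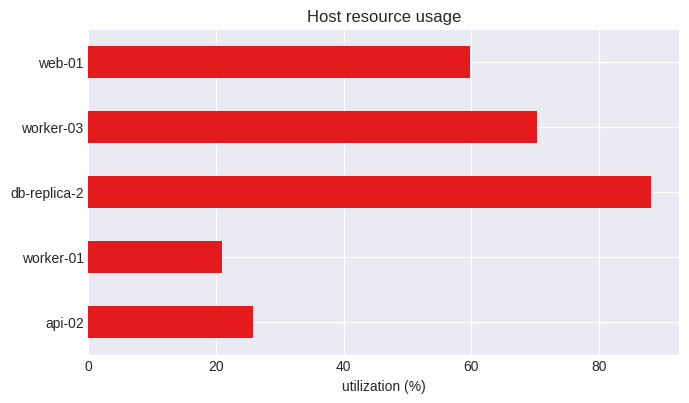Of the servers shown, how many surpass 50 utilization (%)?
3

Above 50: db-replica-2, worker-03, web-01.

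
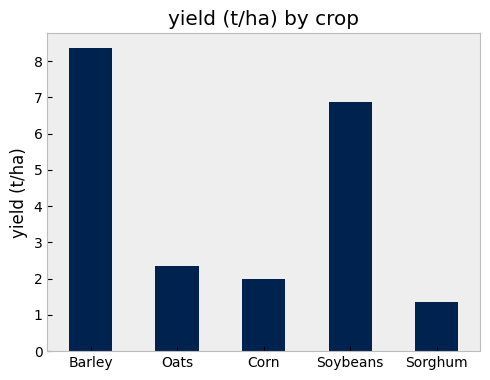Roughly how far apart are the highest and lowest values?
Max Barley ≈ 8, min Sorghum ≈ 1; range ≈ 7.

≈ 7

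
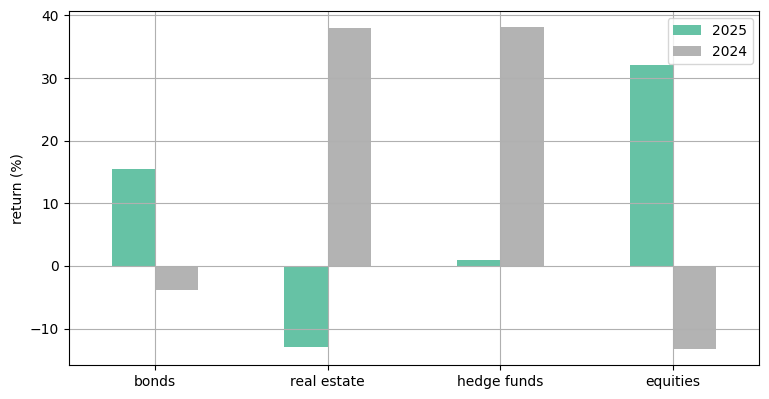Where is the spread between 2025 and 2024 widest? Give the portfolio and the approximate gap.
real estate, ≈ 55 %

real estate: 2025 ≈ -15, 2024 ≈ 40 → gap ≈ 55. Next-largest (equities) is only ≈ 45.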